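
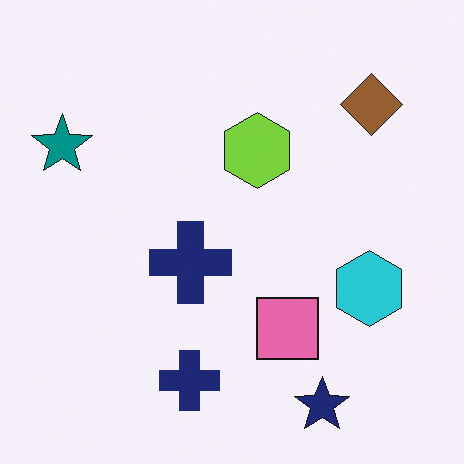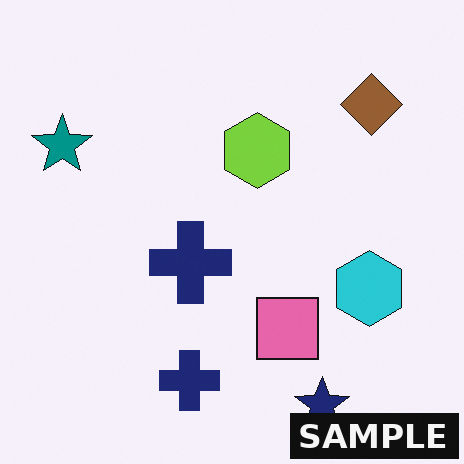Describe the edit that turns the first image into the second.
The image was watermarked with the text "SAMPLE" in the lower-right corner.

A dark label reading "SAMPLE" appears in the lower-right corner.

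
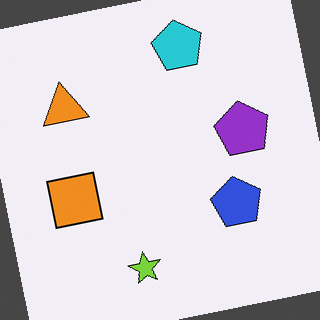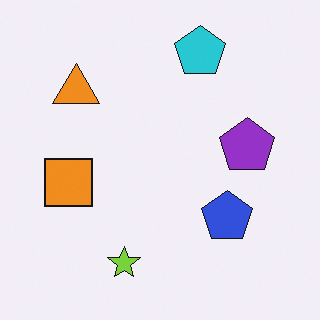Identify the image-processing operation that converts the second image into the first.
The first image is the second rotated counter-clockwise by a small amount.

Every shape is tilted by the same angle and the image corners show triangular fill wedges — a whole-image rotation by a non-right angle.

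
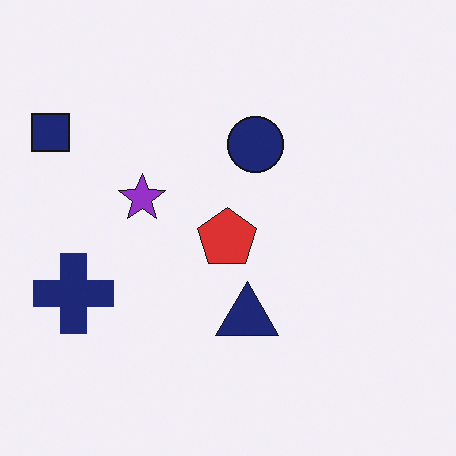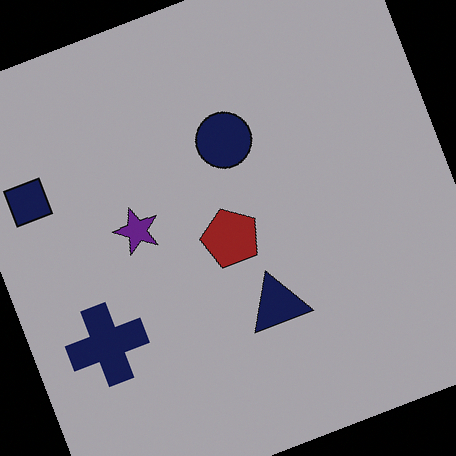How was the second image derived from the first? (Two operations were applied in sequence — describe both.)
This is the original image substantially darkened, then rotated counter-clockwise by a moderate amount.

Every pixel — background and shapes alike — is uniformly darkened. Every shape is tilted by the same angle and the image corners show triangular fill wedges — a whole-image rotation by a non-right angle.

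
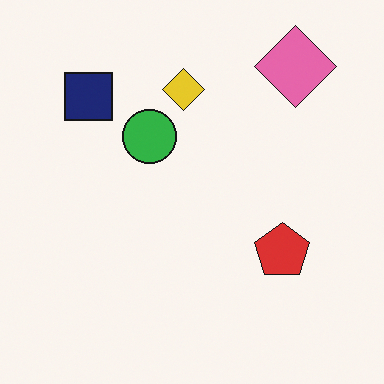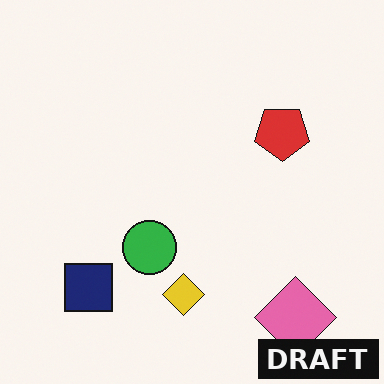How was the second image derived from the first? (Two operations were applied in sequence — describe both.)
This is the original image flipped vertically (top ↔ bottom), then watermarked with the text "DRAFT" in the lower-right corner.

The pink diamond is in the top-right of the first image and the bottom-right of the second — shapes on opposite sides of the horizontal midline have swapped in a mirror flip. A dark label reading "DRAFT" appears in the lower-right corner.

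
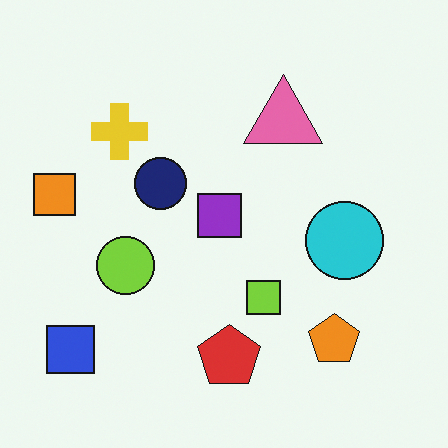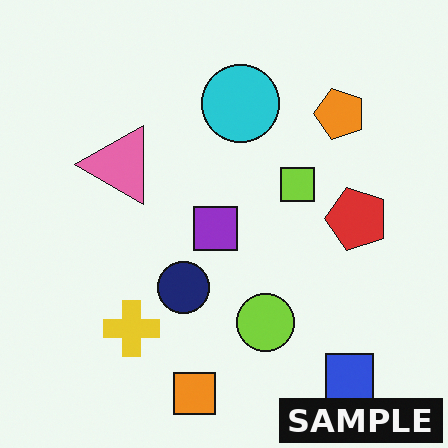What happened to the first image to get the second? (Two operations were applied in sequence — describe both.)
The transformation is: rotated 90° counter-clockwise, then watermarked with the text "SAMPLE" in the lower-right corner.

The blue square sits in the bottom-left of the first image and the bottom-right of the second — consistent with a whole-image 90° counter-clockwise rotation. A dark label reading "SAMPLE" appears in the lower-right corner.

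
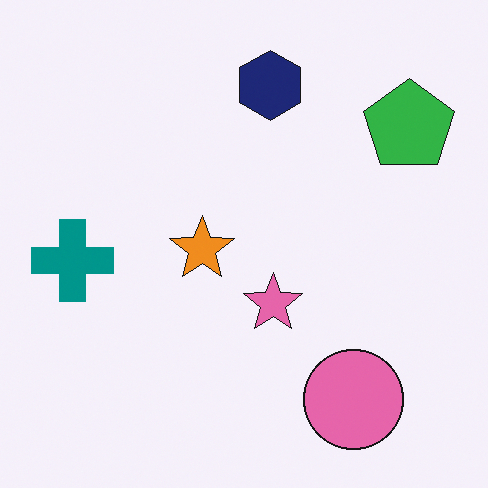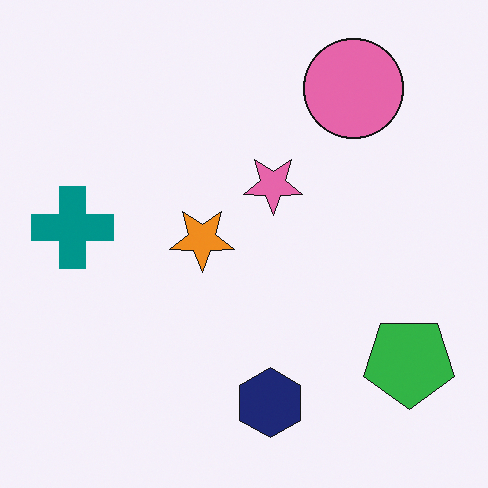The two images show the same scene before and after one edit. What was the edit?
It was flipped vertically (top ↔ bottom).

The navy hexagon is in the top of the first image and the bottom of the second — shapes on opposite sides of the horizontal midline have swapped in a mirror flip.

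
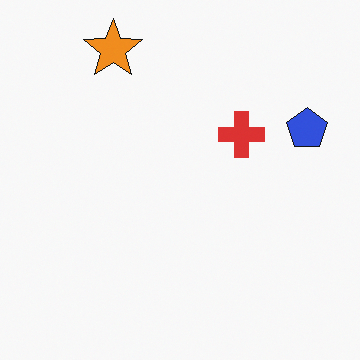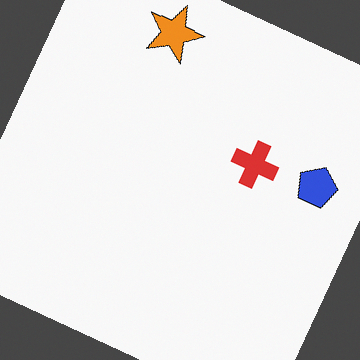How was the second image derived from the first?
Rotated clockwise by a clearly visible amount.

Every shape is tilted by the same angle and the image corners show triangular fill wedges — a whole-image rotation by a non-right angle.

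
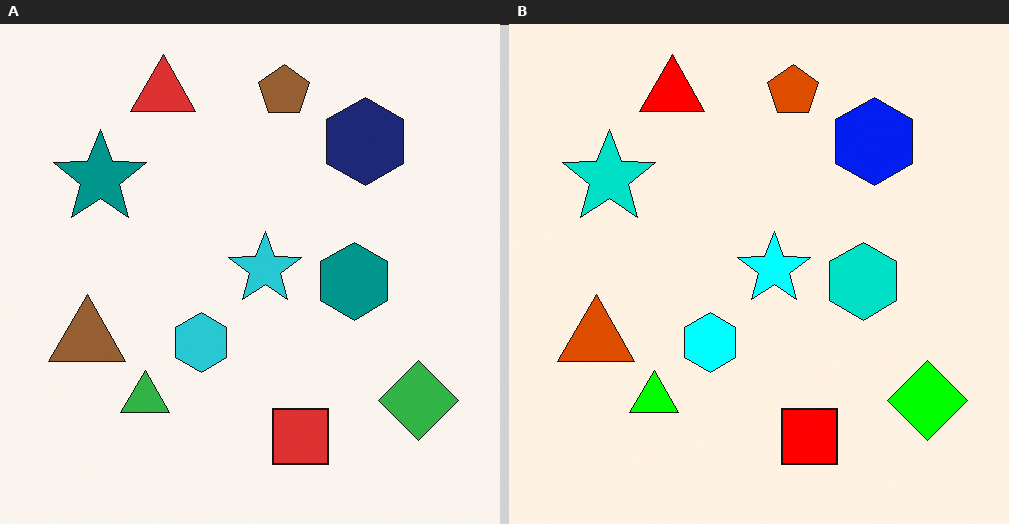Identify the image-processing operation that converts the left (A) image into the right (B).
This is the original image made much more vivid (saturation change).

All colors are more vivid — a global saturation change.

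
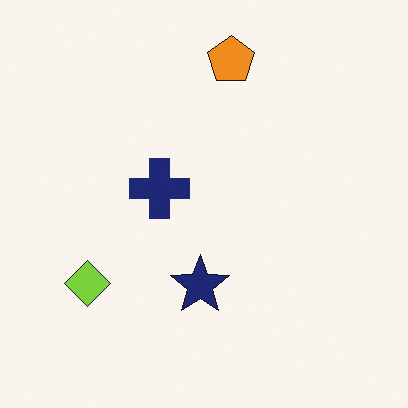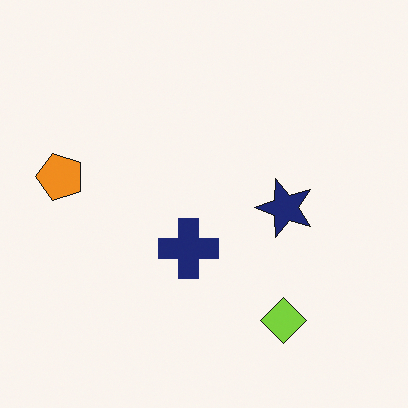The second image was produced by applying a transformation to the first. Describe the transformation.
The transformation is: rotated 90° counter-clockwise.

The orange pentagon sits in the top of the first image and the left of the second — consistent with a whole-image 90° counter-clockwise rotation.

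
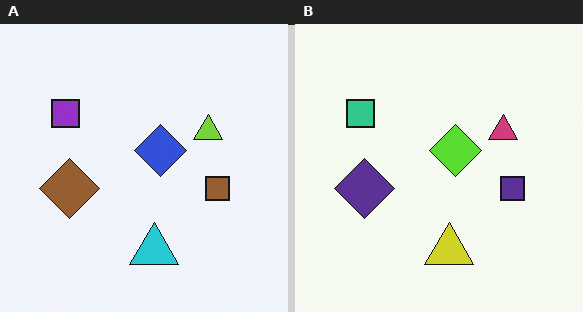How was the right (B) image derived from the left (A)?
The transformation is: hue-shifted by a large amount.

Every shape's color has rotated by the same amount around the hue wheel — a uniform hue shift.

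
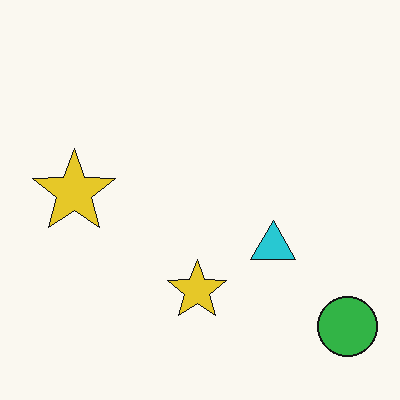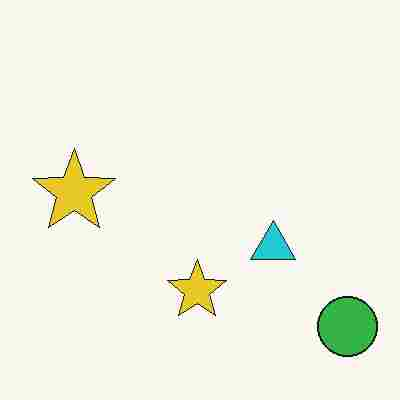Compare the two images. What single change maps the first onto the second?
This is the original image degraded with heavy JPEG compression.

Blocky 8×8 compression artifacts appear around shape edges and the flat background shows ringing — characteristic JPEG degradation.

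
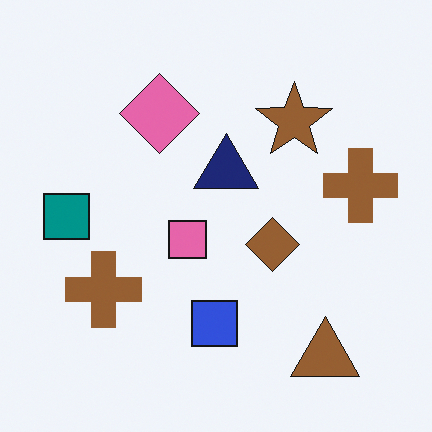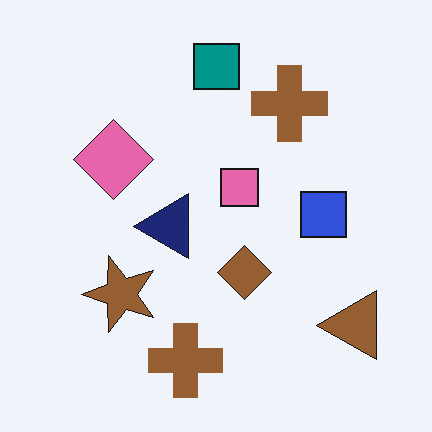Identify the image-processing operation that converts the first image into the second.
This is the original image transposed (reflected across the top-left ↔ bottom-right diagonal).

Shapes have swapped their row and column positions — what was in the top-right is now in the bottom-left — a diagonal reflection.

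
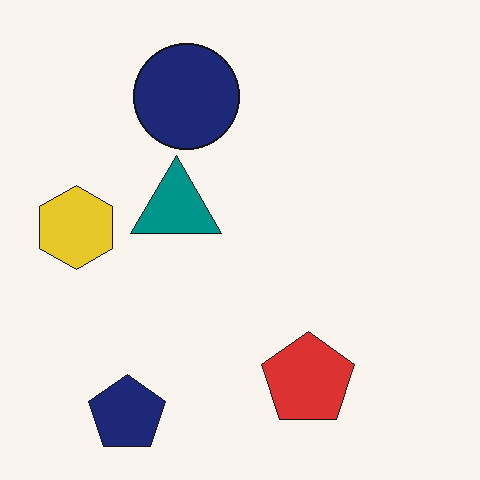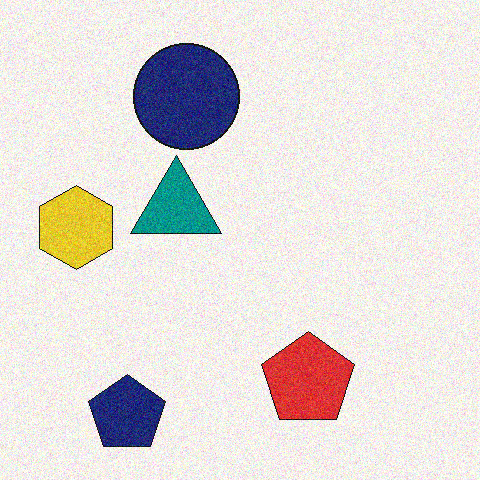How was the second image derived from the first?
This is the original image degraded with visible gaussian noise.

Random speckle covers the whole image, including the flat background.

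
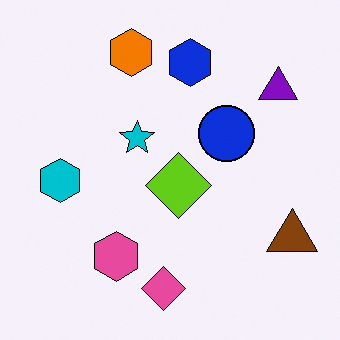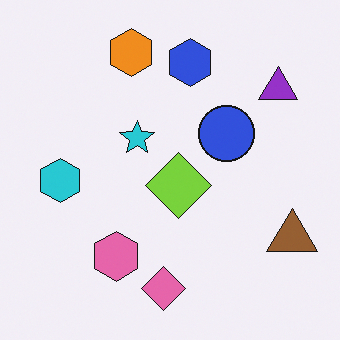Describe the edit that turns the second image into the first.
The first image is the second given slightly increased contrast.

Tones are pushed away from mid-grey across the whole image — a global contrast change.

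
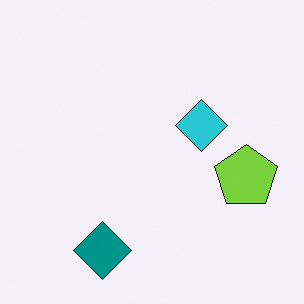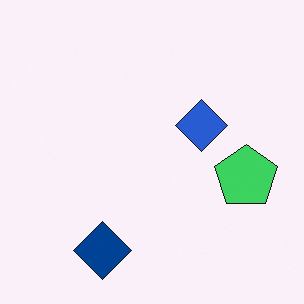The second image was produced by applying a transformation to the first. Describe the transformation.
The second image is the first hue-shifted slightly.

Every shape's color has rotated by the same amount around the hue wheel — a uniform hue shift.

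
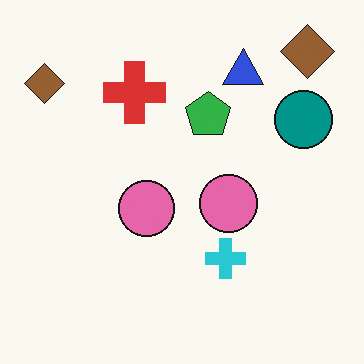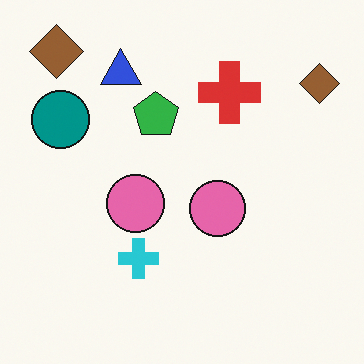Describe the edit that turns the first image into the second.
It was flipped horizontally (left ↔ right).

The teal circle is in the top-right of the first image and the top-left of the second — shapes on opposite sides of the vertical midline have swapped in a mirror flip.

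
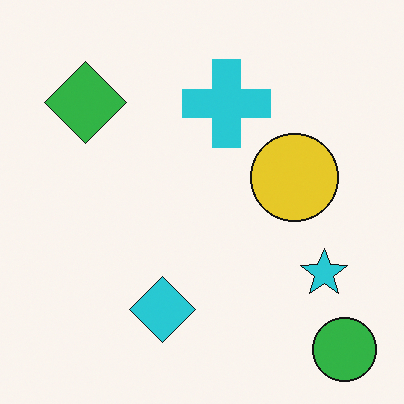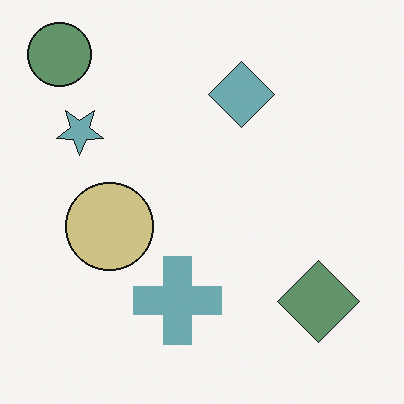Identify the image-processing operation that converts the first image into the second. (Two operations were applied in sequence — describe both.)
It was heavily desaturated, then rotated 180°.

All colors are more muted and greyish — a global saturation change. The green circle sits in the bottom-right of the first image and the top-left of the second — consistent with a whole-image 180° rotation.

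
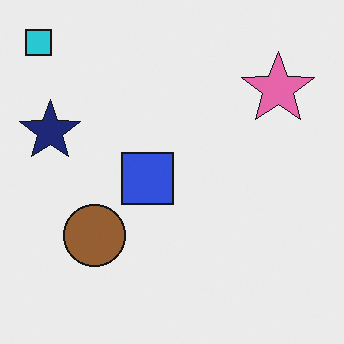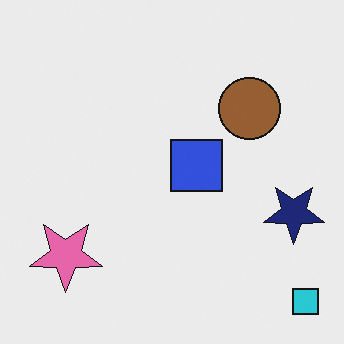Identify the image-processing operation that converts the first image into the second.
It was rotated 180°.

The cyan square sits in the top-left of the first image and the bottom-right of the second — consistent with a whole-image 180° rotation.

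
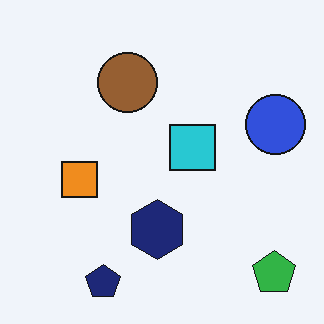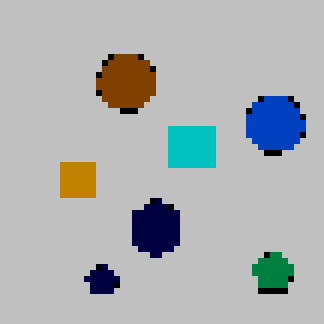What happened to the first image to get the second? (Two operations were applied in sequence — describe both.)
This is the original image heavily posterized to just a handful of flat colors, then moderately pixelated.

Each flat color has snapped to a coarser quantized level — most visibly, the near-white background has dropped to a flat grey. Shapes are reduced to large square blocks; fine edges and outlines are lost — a downscale-then-upscale (mosaic) effect.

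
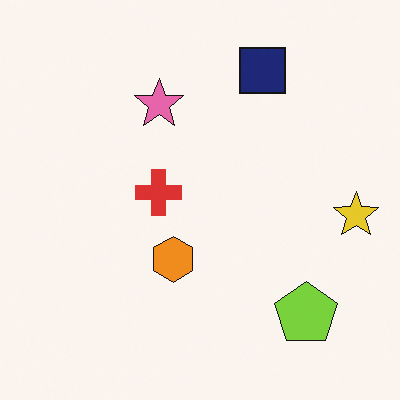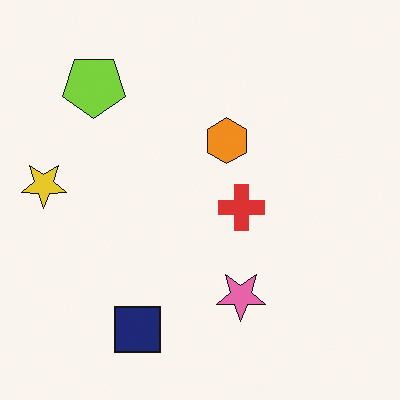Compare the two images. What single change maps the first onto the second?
It was rotated 180°.

The yellow star sits in the right of the first image and the left of the second — consistent with a whole-image 180° rotation.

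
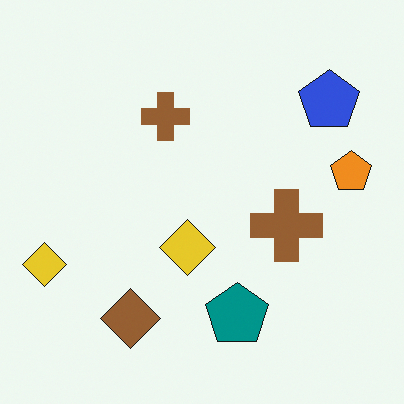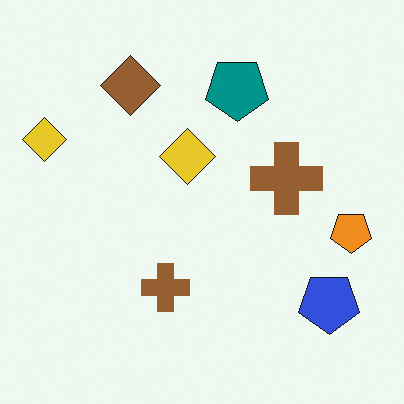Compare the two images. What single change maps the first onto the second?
Flipped vertically (top ↔ bottom).

The brown diamond is in the bottom-left of the first image and the top-left of the second — shapes on opposite sides of the horizontal midline have swapped in a mirror flip.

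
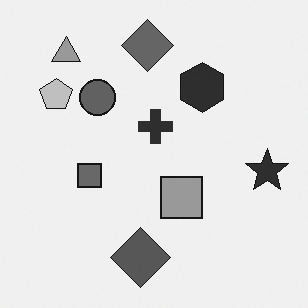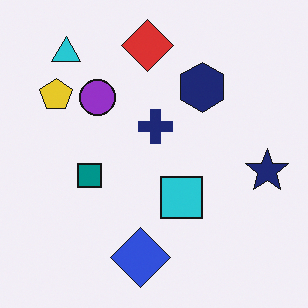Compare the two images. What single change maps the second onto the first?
The transformation is: converted to grayscale.

All color is removed — every shape is now a shade of grey.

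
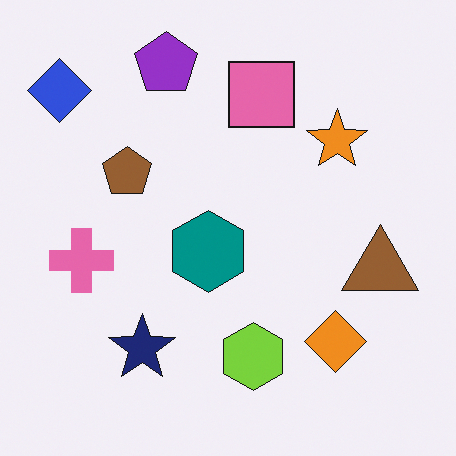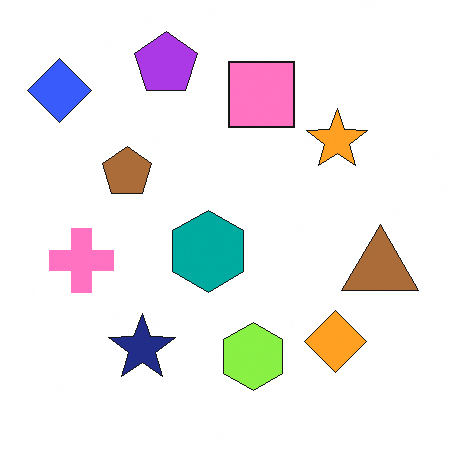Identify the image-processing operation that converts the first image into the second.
It was slightly brightened.

Every pixel — background and shapes alike — is uniformly brightened.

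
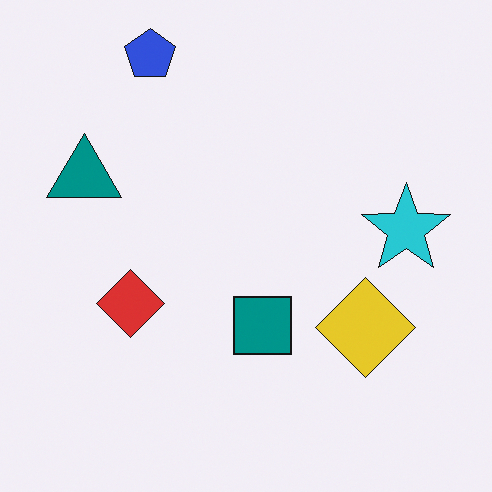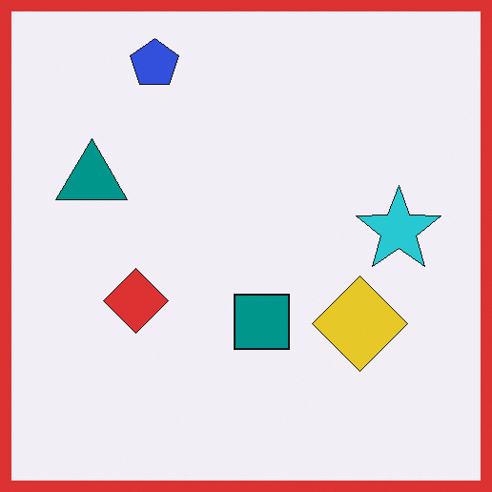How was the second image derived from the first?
The transformation is: framed with a red border.

A solid red frame runs around the edge of the second image, with the content slightly shrunk inside it.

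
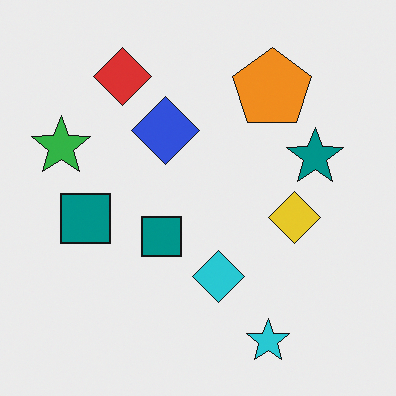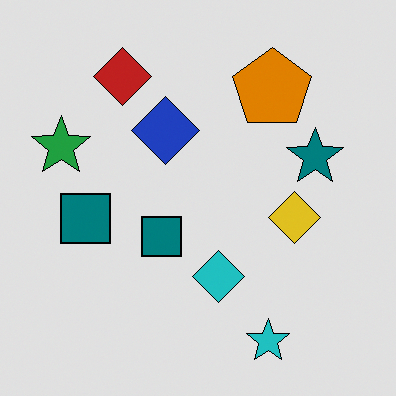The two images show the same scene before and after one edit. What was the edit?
Moderately posterized.

Each flat color has snapped to a coarser quantized level — most visibly, the near-white background has dropped to a flat grey.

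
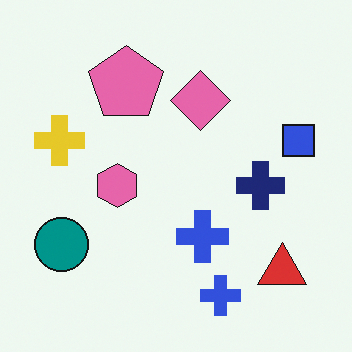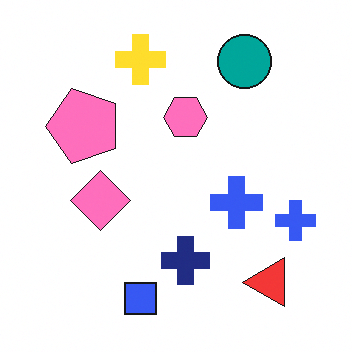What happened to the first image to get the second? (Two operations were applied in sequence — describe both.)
The second image is the first brightened a little, then transposed (reflected across the top-left ↔ bottom-right diagonal).

Every pixel — background and shapes alike — is uniformly brightened. Shapes have swapped their row and column positions — what was in the top-right is now in the bottom-left — a diagonal reflection.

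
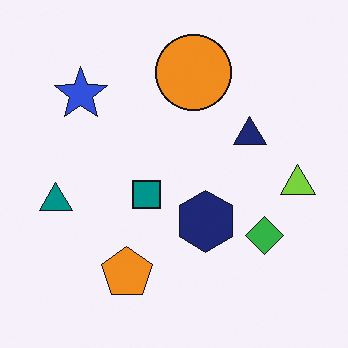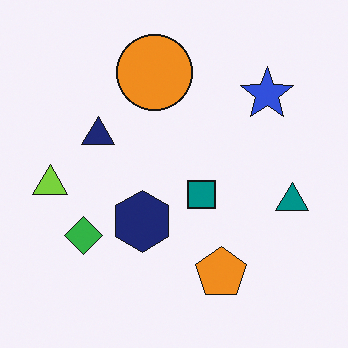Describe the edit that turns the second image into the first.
This is the original image flipped horizontally (left ↔ right).

The lime triangle is in the left of the second image and the right of the first — shapes on opposite sides of the vertical midline have swapped in a mirror flip.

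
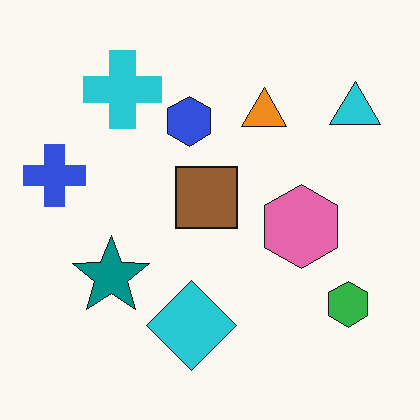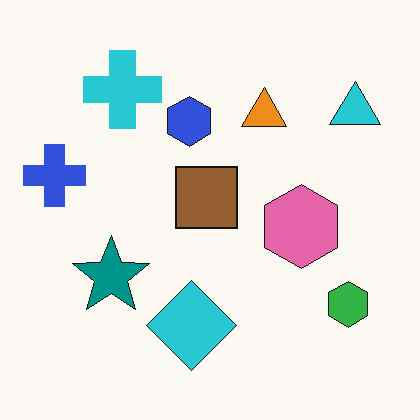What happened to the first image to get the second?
Given moderate JPEG compression.

Blocky 8×8 compression artifacts appear around shape edges and the flat background shows ringing — characteristic JPEG degradation.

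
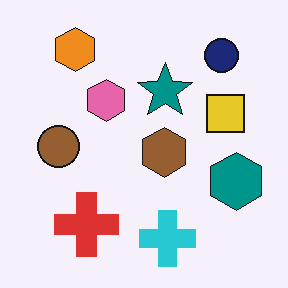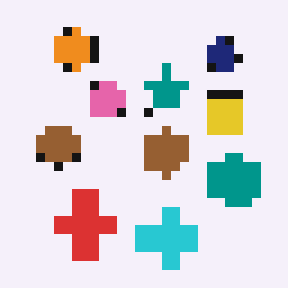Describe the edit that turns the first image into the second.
Heavily pixelated into large blocks.

Shapes are reduced to large square blocks; fine edges and outlines are lost — a downscale-then-upscale (mosaic) effect.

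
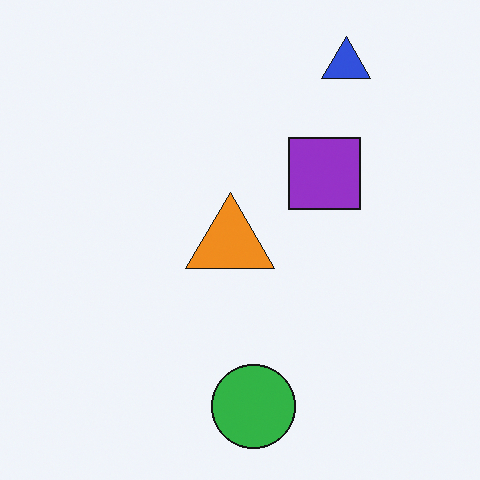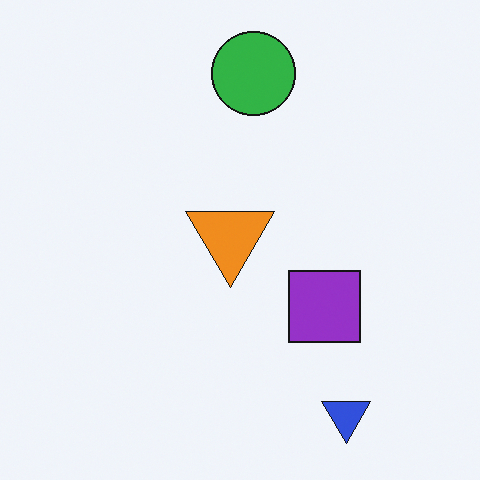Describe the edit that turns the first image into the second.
The second image is the first flipped vertically (top ↔ bottom).

The blue triangle is in the top-right of the first image and the bottom-right of the second — shapes on opposite sides of the horizontal midline have swapped in a mirror flip.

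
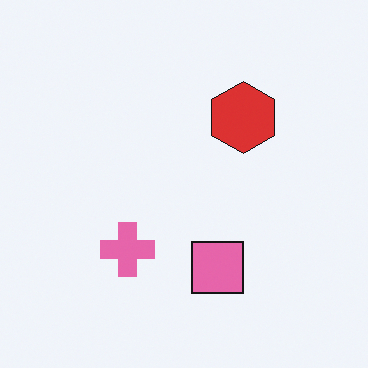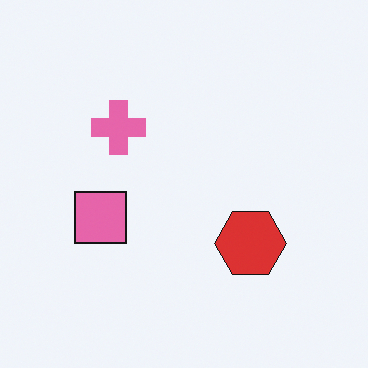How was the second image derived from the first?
This is the original image rotated 90° clockwise.

The pink square sits in the bottom of the first image and the left of the second — consistent with a whole-image 90° clockwise rotation.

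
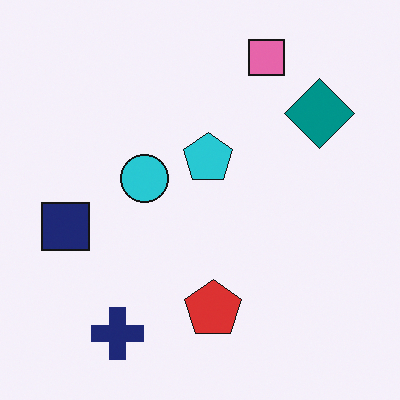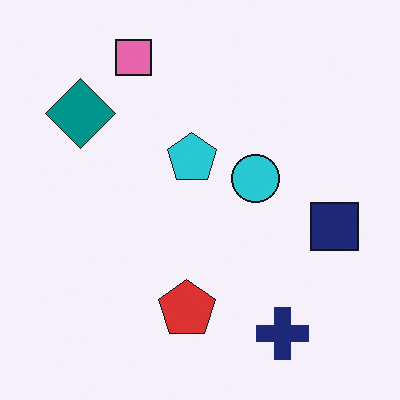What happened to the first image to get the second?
The second image is the first flipped horizontally (left ↔ right).

The navy square is in the left of the first image and the right of the second — shapes on opposite sides of the vertical midline have swapped in a mirror flip.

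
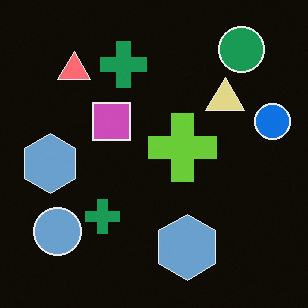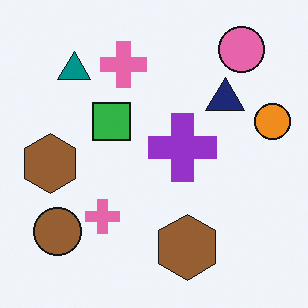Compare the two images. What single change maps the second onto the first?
The transformation is: color-inverted (negative).

The light background has become dark and every shape's color is its complement — a photographic negative.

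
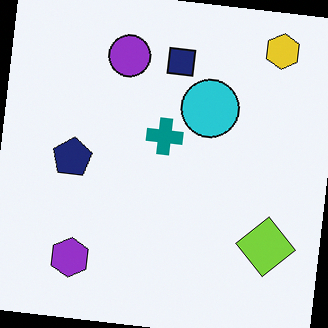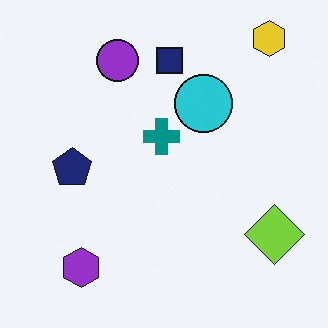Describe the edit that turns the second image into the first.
Rotated clockwise by a slight angle.

Every shape is tilted by the same angle and the image corners show triangular fill wedges — a whole-image rotation by a non-right angle.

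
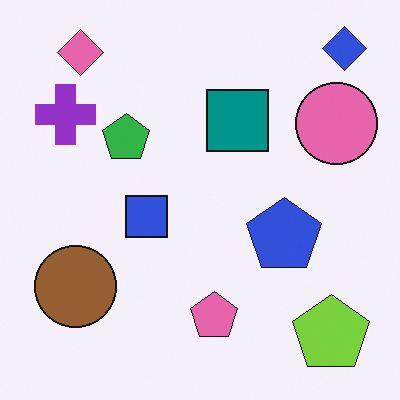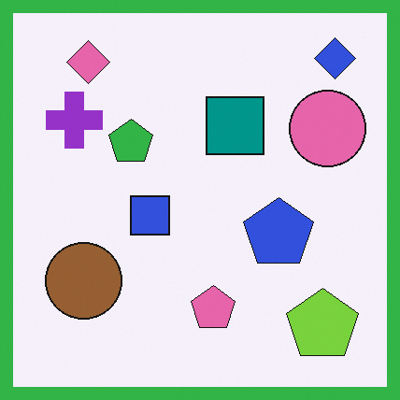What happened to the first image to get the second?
The transformation is: framed with a green border.

A solid green frame runs around the edge of the second image, with the content slightly shrunk inside it.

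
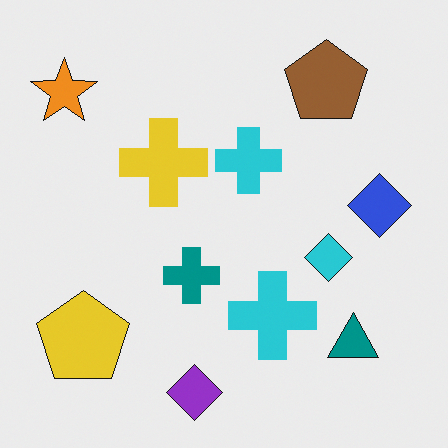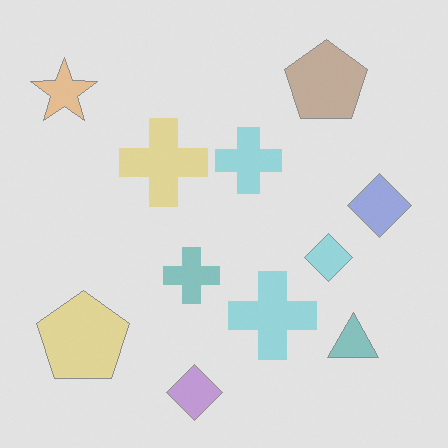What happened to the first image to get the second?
This is the original image washed out (contrast reduced).

Tones are pushed toward mid-grey across the whole image — a global contrast change.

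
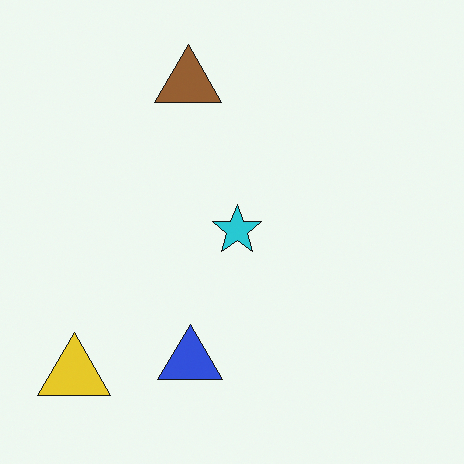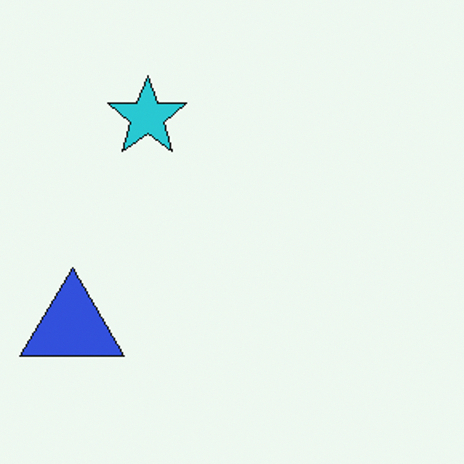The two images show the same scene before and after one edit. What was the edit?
This is the original image cropped slightly and scaled back up.

The visible shapes are larger and the field of view is narrower; shapes near the original edges may be partly or wholly outside the frame — a crop-and-rescale.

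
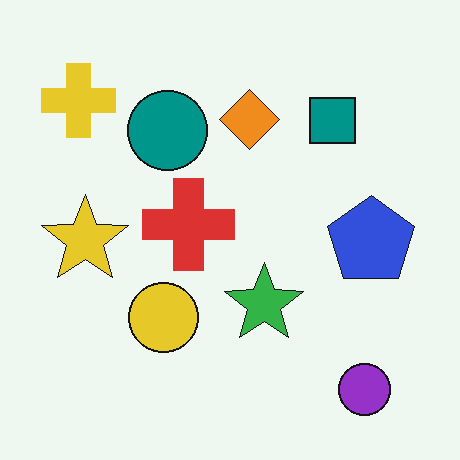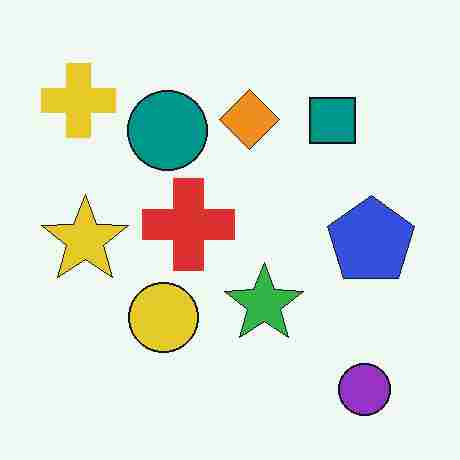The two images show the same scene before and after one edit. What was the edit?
The transformation is: degraded with heavy JPEG compression.

Blocky 8×8 compression artifacts appear around shape edges and the flat background shows ringing — characteristic JPEG degradation.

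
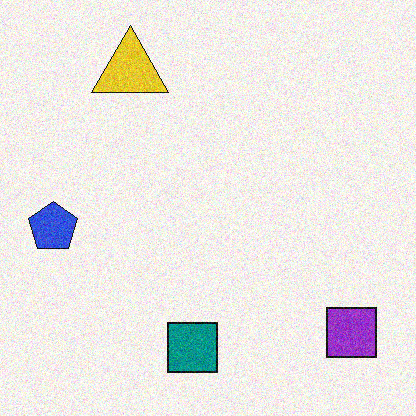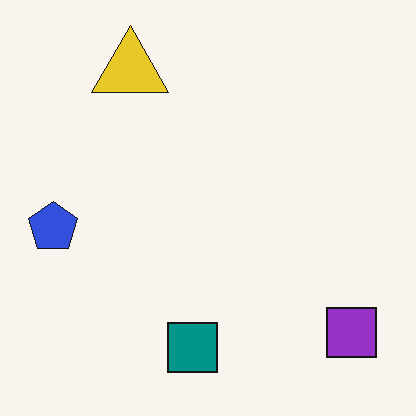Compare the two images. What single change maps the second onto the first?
This is the original image degraded with moderate additive noise.

Random speckle covers the whole image, including the flat background.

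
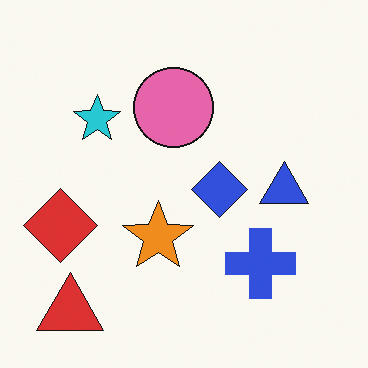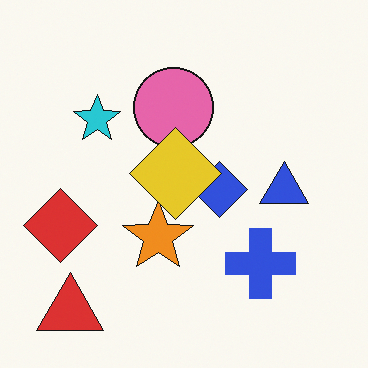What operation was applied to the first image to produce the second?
The transformation is: overlaid with an additional yellow diamond.

A yellow diamond appears in the second image that is absent from the first.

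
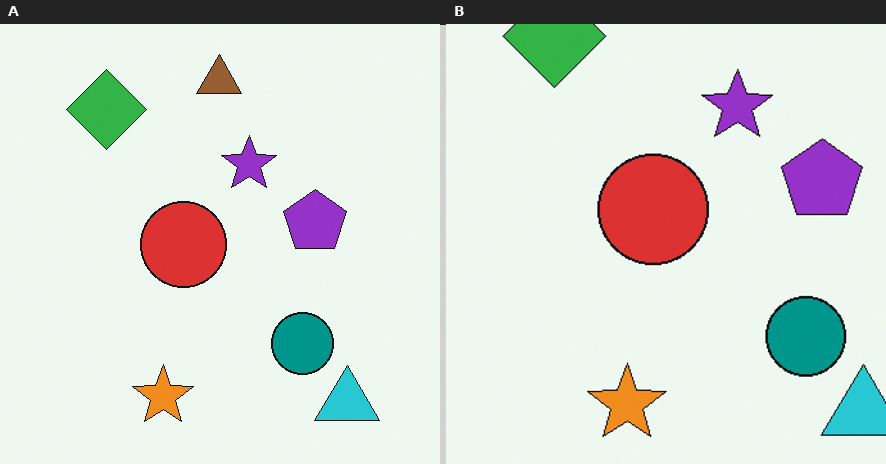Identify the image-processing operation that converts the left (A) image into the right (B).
Cropped to a modestly smaller region and rescaled.

The visible shapes are larger and the field of view is narrower; shapes near the original edges may be partly or wholly outside the frame — a crop-and-rescale.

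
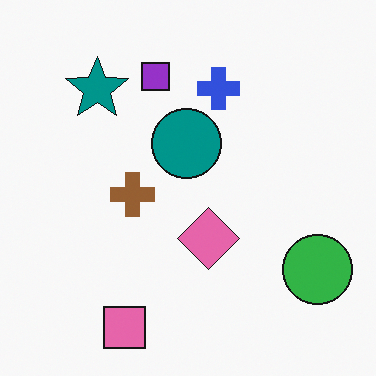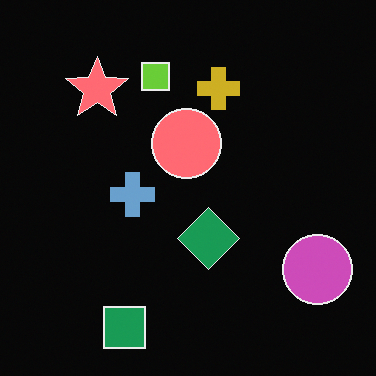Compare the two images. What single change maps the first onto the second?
The second image is the first color-inverted (negative).

The light background has become dark and every shape's color is its complement — a photographic negative.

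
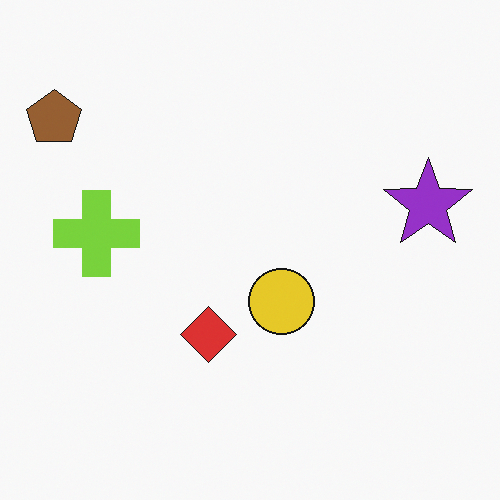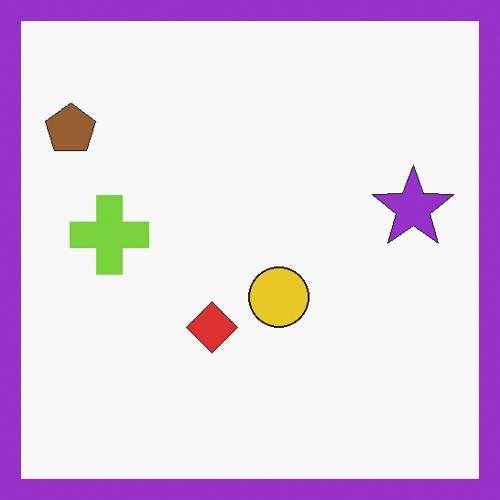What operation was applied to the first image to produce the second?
The image was framed with a purple border.

A solid purple frame runs around the edge of the second image, with the content slightly shrunk inside it.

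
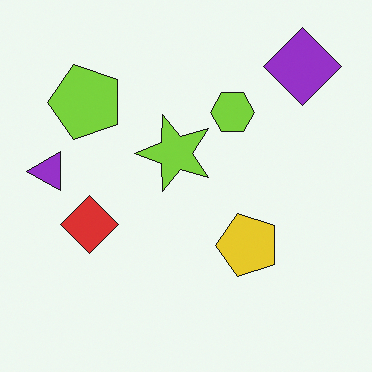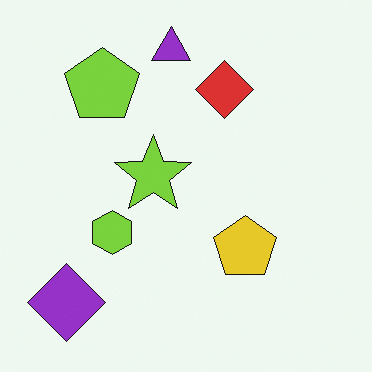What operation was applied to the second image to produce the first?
The first image is the second transposed (reflected across the top-left ↔ bottom-right diagonal).

Shapes have swapped their row and column positions — what was in the top-right is now in the bottom-left — a diagonal reflection.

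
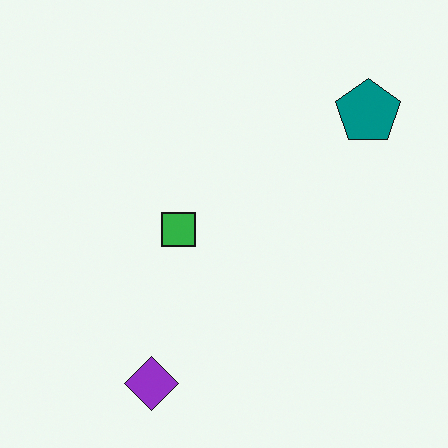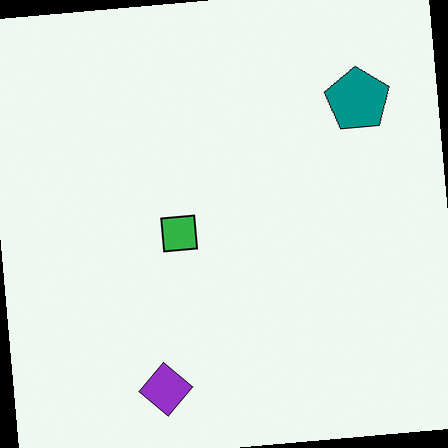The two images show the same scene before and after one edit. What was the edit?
The image was rotated counter-clockwise by a slight angle.

Every shape is tilted by the same angle and the image corners show triangular fill wedges — a whole-image rotation by a non-right angle.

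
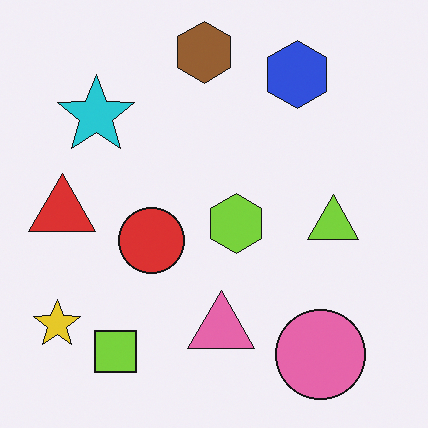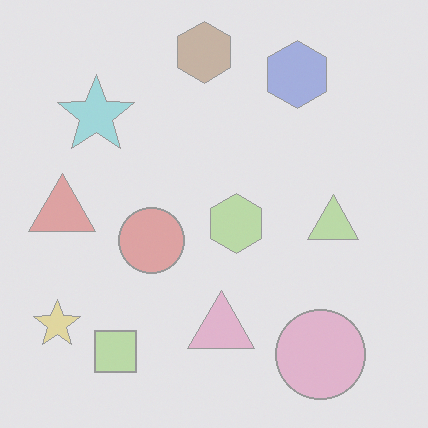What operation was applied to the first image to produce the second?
The second image is the first given much lower contrast.

Tones are pushed toward mid-grey across the whole image — a global contrast change.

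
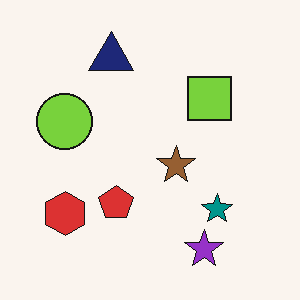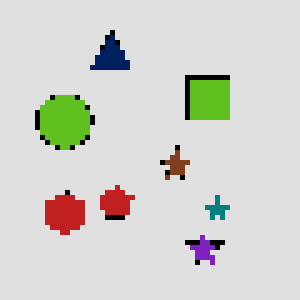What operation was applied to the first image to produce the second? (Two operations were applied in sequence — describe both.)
The transformation is: mildly pixelated, then moderately posterized.

Shapes are reduced to large square blocks; fine edges and outlines are lost — a downscale-then-upscale (mosaic) effect. Each flat color has snapped to a coarser quantized level — most visibly, the near-white background has dropped to a flat grey.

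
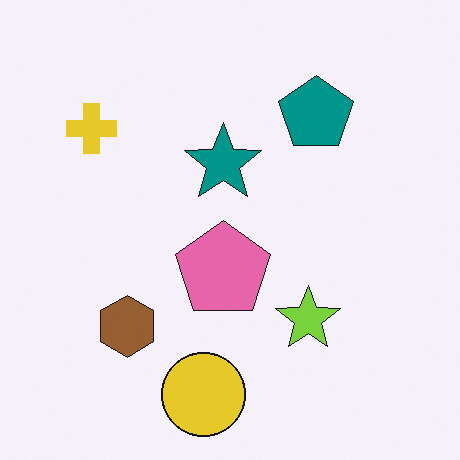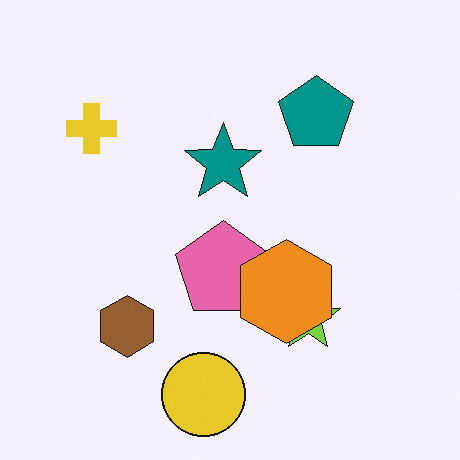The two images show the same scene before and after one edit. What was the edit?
The image was overlaid with an additional orange hexagon.

An orange hexagon appears in the second image that is absent from the first.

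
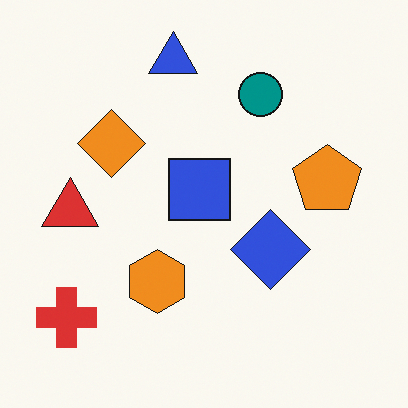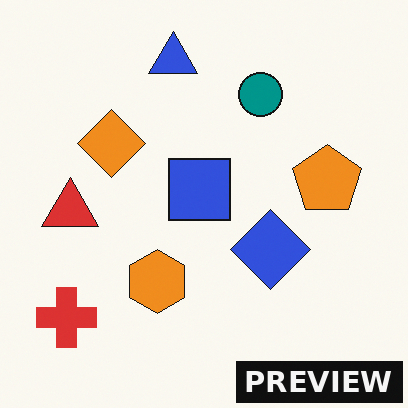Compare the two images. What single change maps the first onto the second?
The transformation is: watermarked with the text "PREVIEW" in the lower-right corner.

A dark label reading "PREVIEW" appears in the lower-right corner.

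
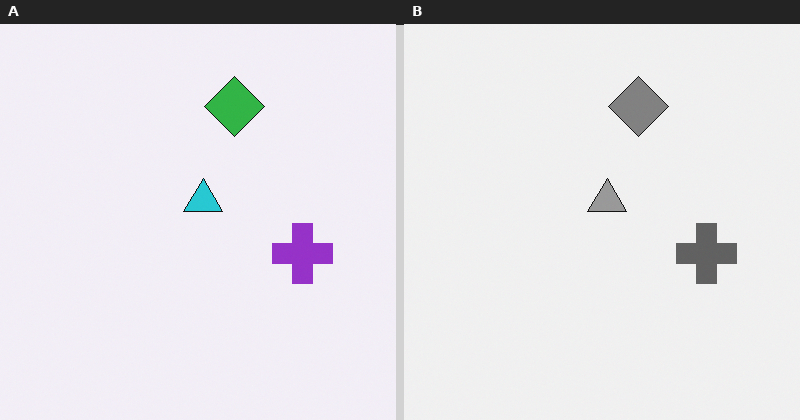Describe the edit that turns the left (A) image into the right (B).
It was converted to grayscale.

All color is removed — every shape is now a shade of grey.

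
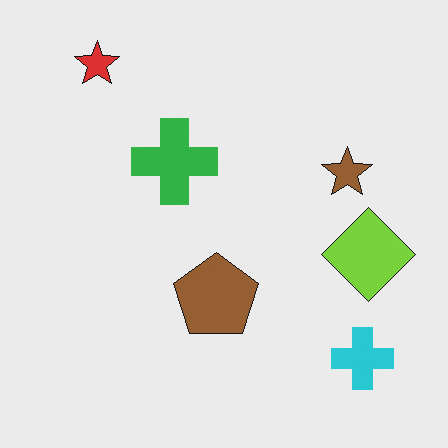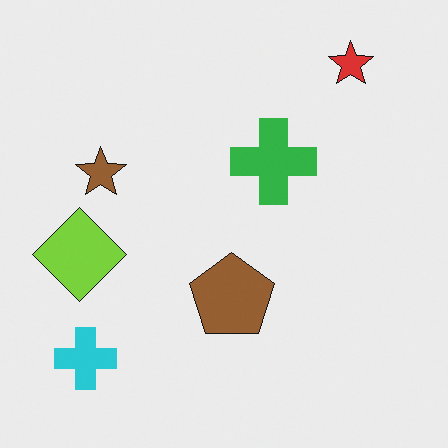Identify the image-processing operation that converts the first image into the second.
This is the original image flipped horizontally (left ↔ right).

The lime diamond is in the right of the first image and the left of the second — shapes on opposite sides of the vertical midline have swapped in a mirror flip.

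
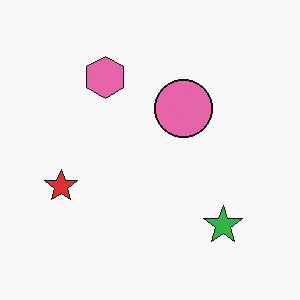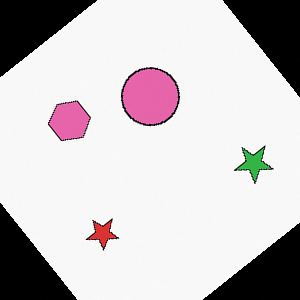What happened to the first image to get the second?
The image was rotated counter-clockwise by a large amount — several tens of degrees.

Every shape is tilted by the same angle and the image corners show triangular fill wedges — a whole-image rotation by a non-right angle.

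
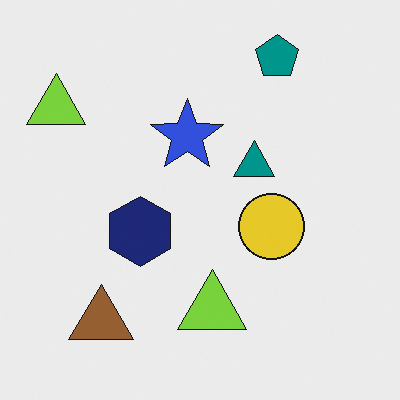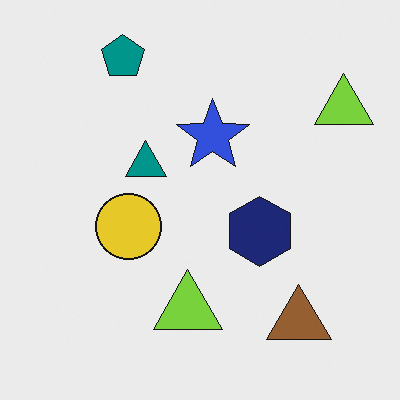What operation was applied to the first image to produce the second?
It was flipped horizontally (left ↔ right).

The brown triangle is in the bottom-left of the first image and the bottom-right of the second — shapes on opposite sides of the vertical midline have swapped in a mirror flip.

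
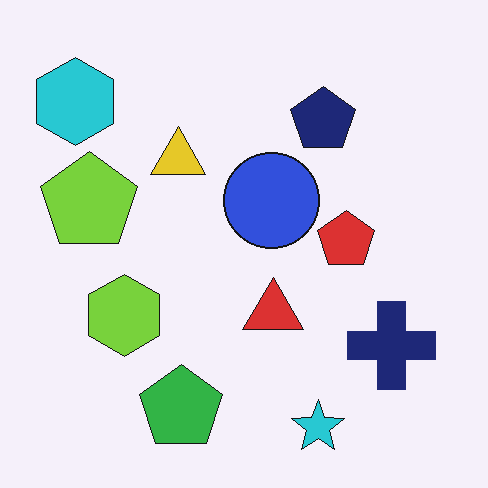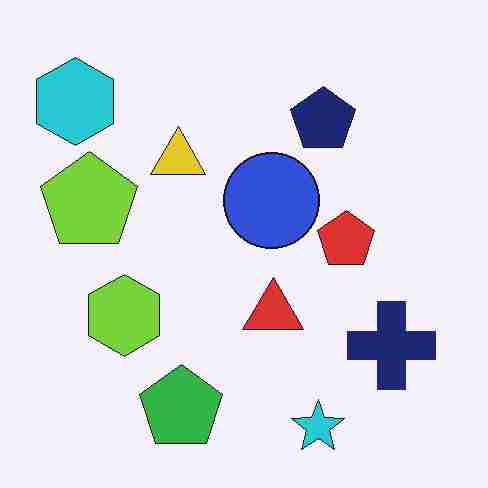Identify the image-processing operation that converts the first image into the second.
Degraded with heavy JPEG compression.

Blocky 8×8 compression artifacts appear around shape edges and the flat background shows ringing — characteristic JPEG degradation.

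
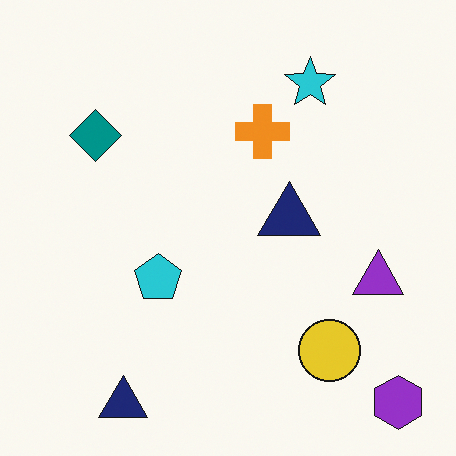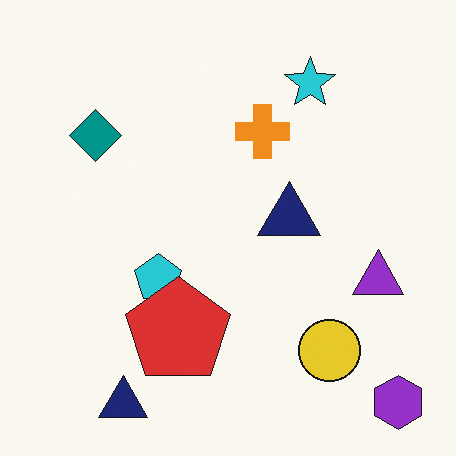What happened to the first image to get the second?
The image was overlaid with an additional red pentagon.

A red pentagon appears in the second image that is absent from the first.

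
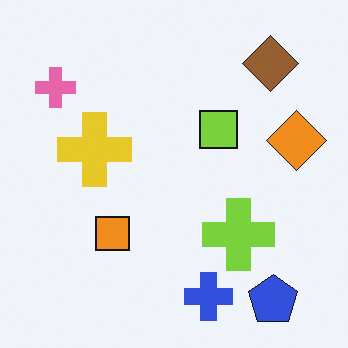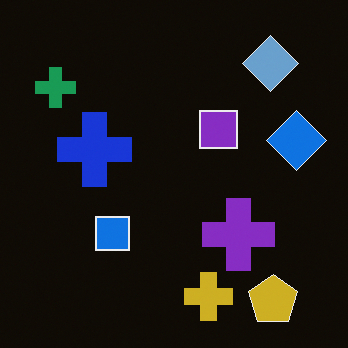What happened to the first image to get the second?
This is the original image color-inverted (negative).

The light background has become dark and every shape's color is its complement — a photographic negative.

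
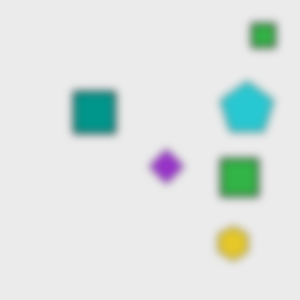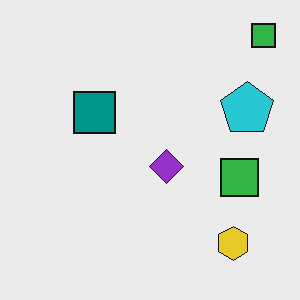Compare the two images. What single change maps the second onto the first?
The first image is the second noticeably gaussian-blurred.

Shape edges and outlines are uniformly softened across the whole image.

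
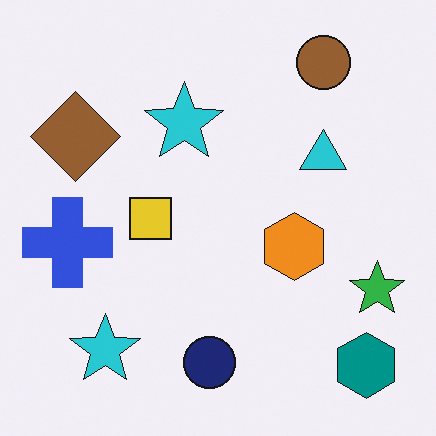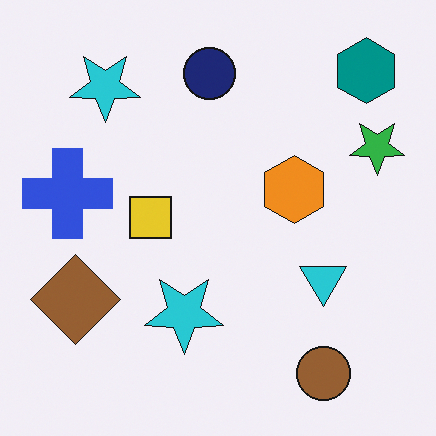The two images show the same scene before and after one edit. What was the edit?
Flipped vertically (top ↔ bottom).

The brown circle is in the top-right of the first image and the bottom-right of the second — shapes on opposite sides of the horizontal midline have swapped in a mirror flip.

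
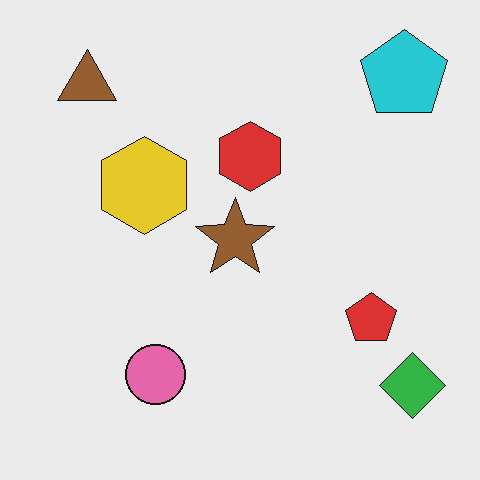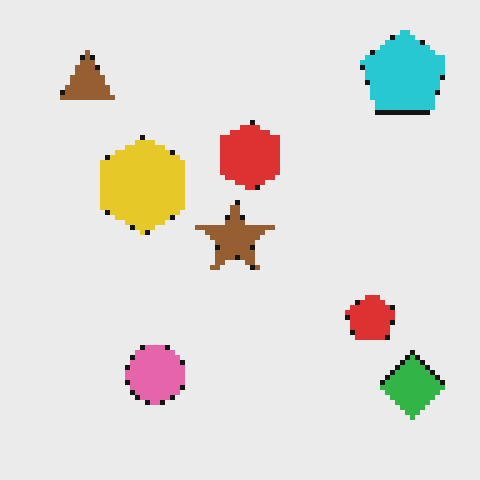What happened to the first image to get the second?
The second image is the first lightly pixelated (a mild mosaic effect).

Shapes are reduced to large square blocks; fine edges and outlines are lost — a downscale-then-upscale (mosaic) effect.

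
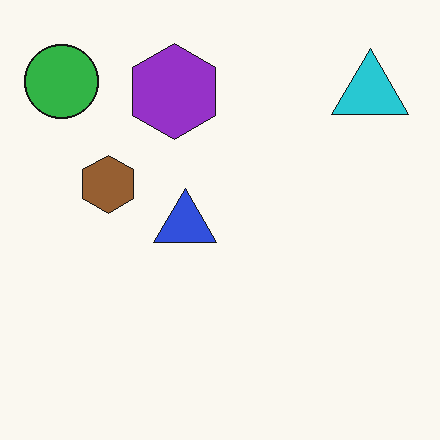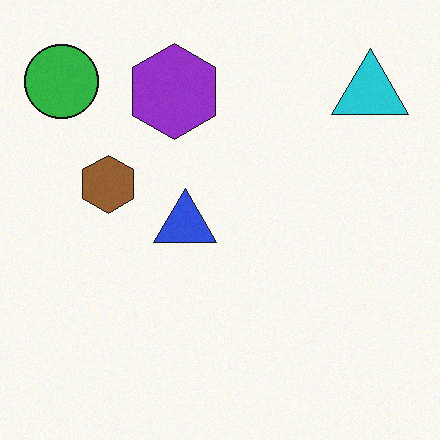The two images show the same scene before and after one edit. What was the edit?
The transformation is: degraded with subtle gaussian noise.

Random speckle covers the whole image, including the flat background.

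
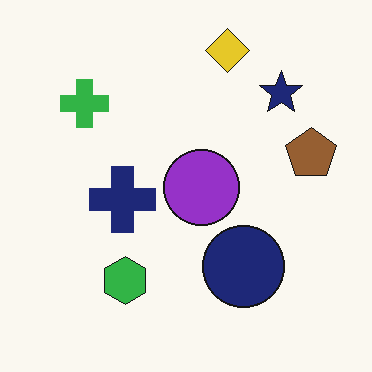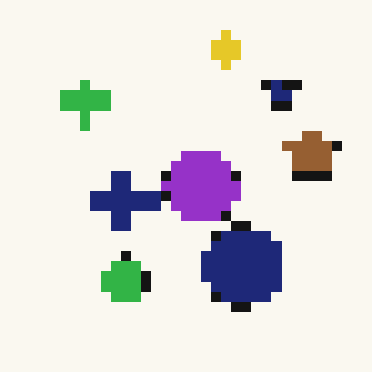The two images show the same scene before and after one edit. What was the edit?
The transformation is: heavily pixelated into large blocks.

Shapes are reduced to large square blocks; fine edges and outlines are lost — a downscale-then-upscale (mosaic) effect.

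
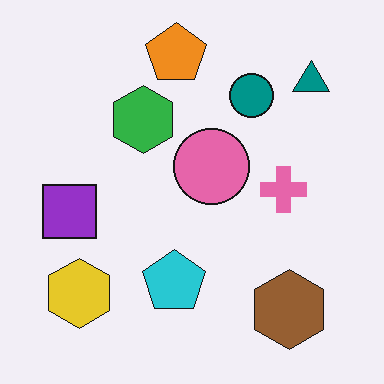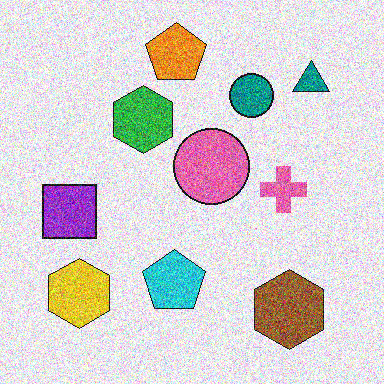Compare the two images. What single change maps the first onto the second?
The second image is the first degraded with a thick layer of grain.

Random speckle covers the whole image, including the flat background.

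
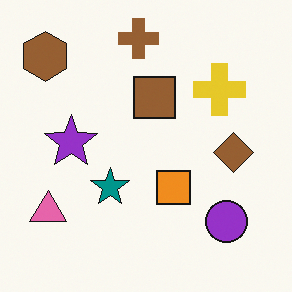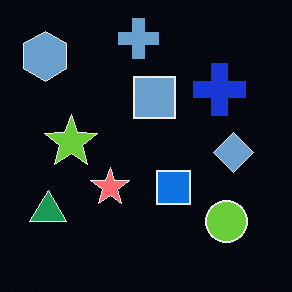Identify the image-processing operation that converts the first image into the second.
It was color-inverted (negative).

The light background has become dark and every shape's color is its complement — a photographic negative.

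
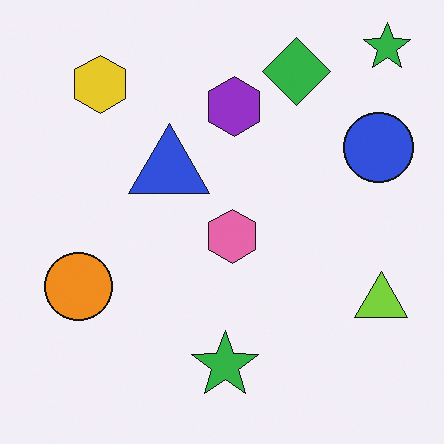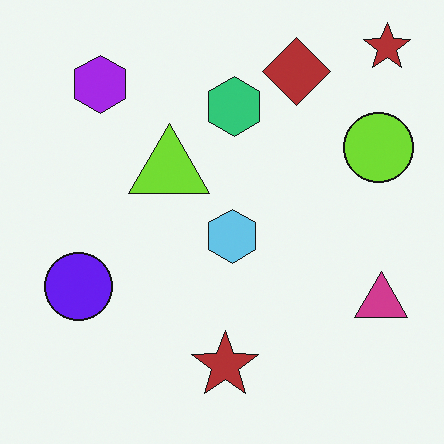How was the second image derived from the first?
The second image is the first hue-shifted through roughly half the color wheel.

Every shape's color has rotated by the same amount around the hue wheel — a uniform hue shift.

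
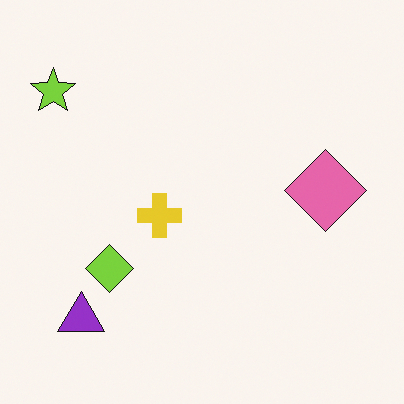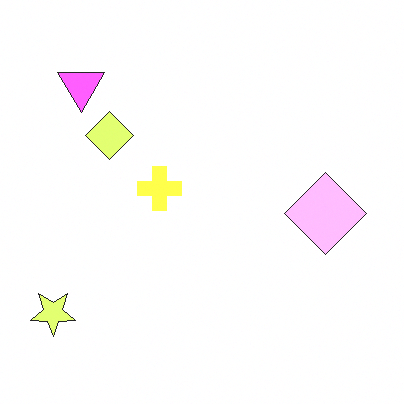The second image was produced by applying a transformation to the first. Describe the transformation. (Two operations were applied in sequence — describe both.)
The image was flipped vertically (top ↔ bottom), then brightened a lot.

The purple triangle is in the bottom-left of the first image and the top-left of the second — shapes on opposite sides of the horizontal midline have swapped in a mirror flip. Every pixel — background and shapes alike — is uniformly brightened.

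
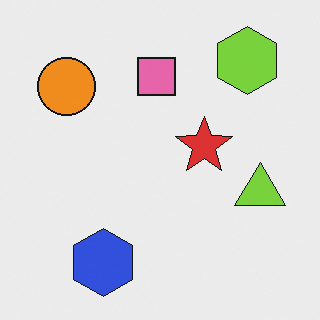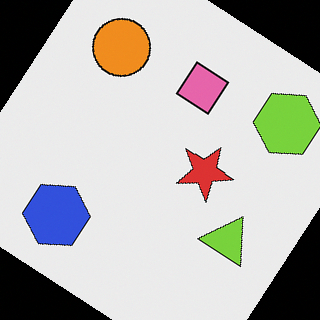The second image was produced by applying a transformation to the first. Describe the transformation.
The second image is the first rotated clockwise by a large amount — several tens of degrees.

Every shape is tilted by the same angle and the image corners show triangular fill wedges — a whole-image rotation by a non-right angle.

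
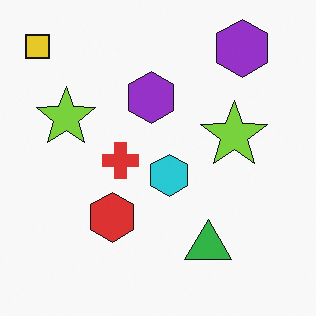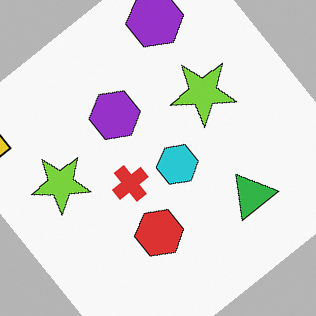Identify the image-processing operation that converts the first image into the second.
The second image is the first rotated counter-clockwise by a large amount — several tens of degrees.

Every shape is tilted by the same angle and the image corners show triangular fill wedges — a whole-image rotation by a non-right angle.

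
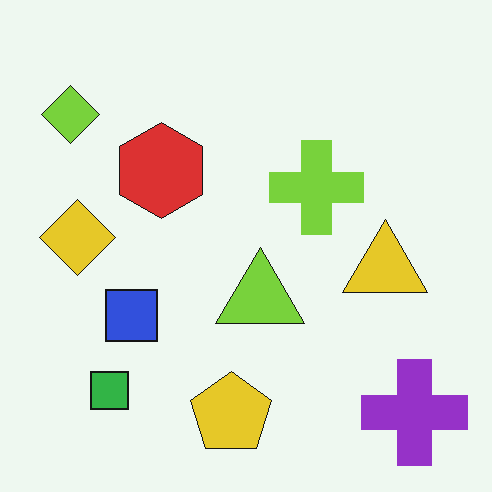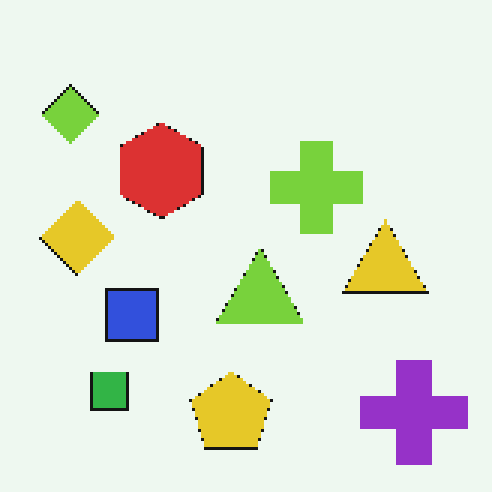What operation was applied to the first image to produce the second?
The second image is the first mildly pixelated.

Shapes are reduced to large square blocks; fine edges and outlines are lost — a downscale-then-upscale (mosaic) effect.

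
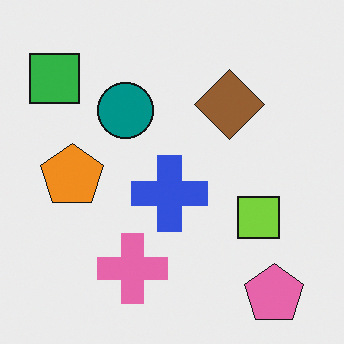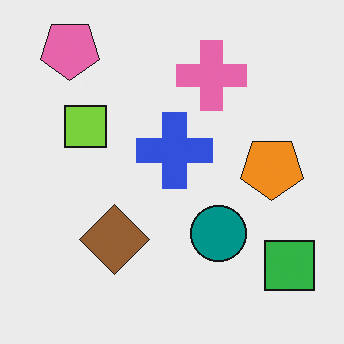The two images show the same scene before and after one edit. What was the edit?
It was rotated 180°.

The pink pentagon sits in the bottom-right of the first image and the top-left of the second — consistent with a whole-image 180° rotation.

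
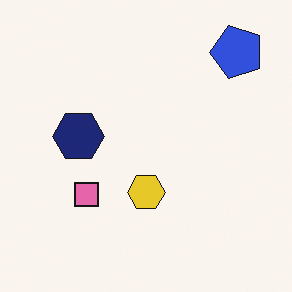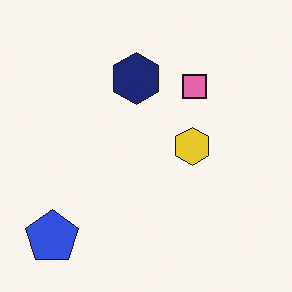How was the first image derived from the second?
The transformation is: transposed (reflected across the top-left ↔ bottom-right diagonal).

Shapes have swapped their row and column positions — what was in the top-right is now in the bottom-left — a diagonal reflection.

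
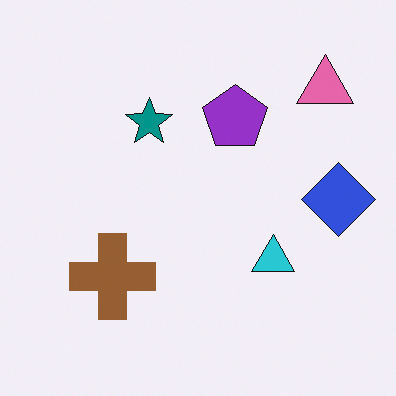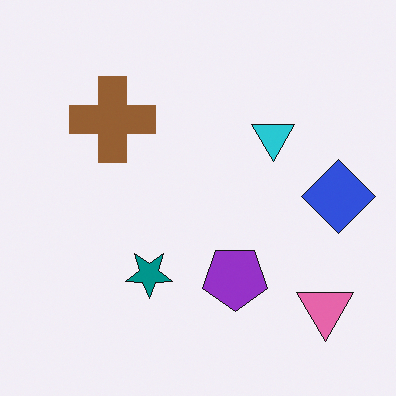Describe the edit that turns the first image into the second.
Flipped vertically (top ↔ bottom).

The pink triangle is in the top-right of the first image and the bottom-right of the second — shapes on opposite sides of the horizontal midline have swapped in a mirror flip.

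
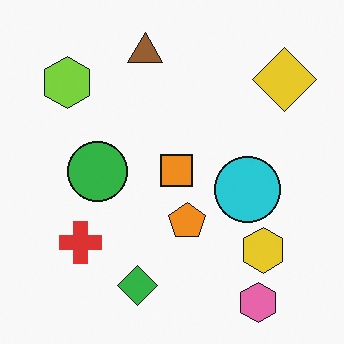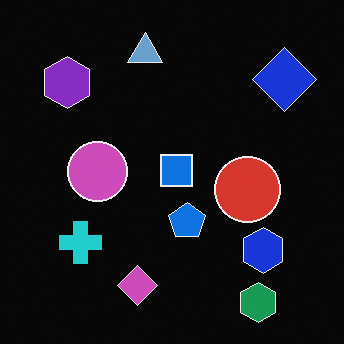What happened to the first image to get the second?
The image was color-inverted (negative).

The light background has become dark and every shape's color is its complement — a photographic negative.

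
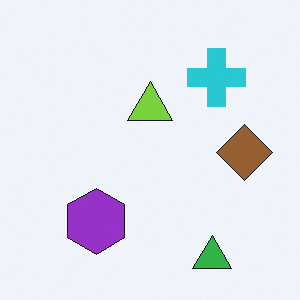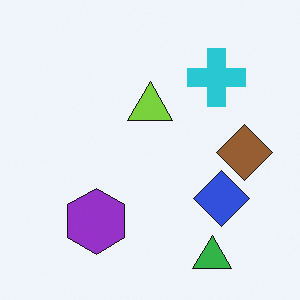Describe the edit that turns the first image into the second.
This is the original image overlaid with an additional blue diamond.

A blue diamond appears in the second image that is absent from the first.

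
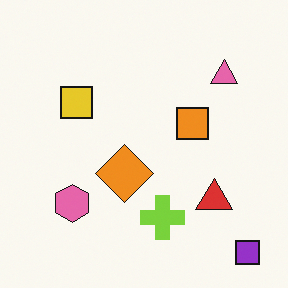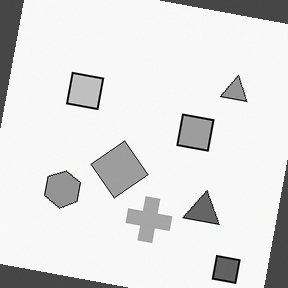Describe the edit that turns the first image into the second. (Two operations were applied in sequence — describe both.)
The second image is the first converted to grayscale, then rotated clockwise by a slight angle.

All color is removed — every shape is now a shade of grey. Every shape is tilted by the same angle and the image corners show triangular fill wedges — a whole-image rotation by a non-right angle.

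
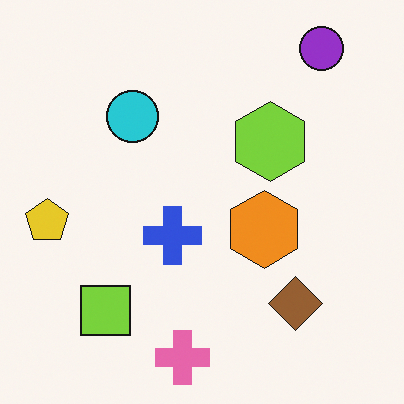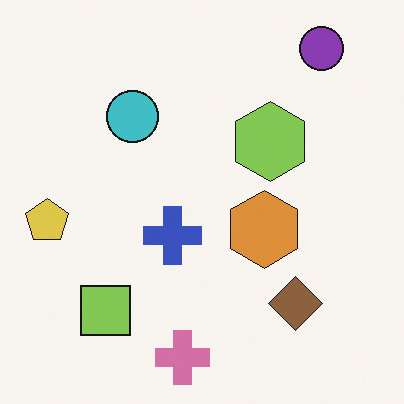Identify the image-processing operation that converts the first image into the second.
The second image is the first slightly desaturated.

All colors are more muted and greyish — a global saturation change.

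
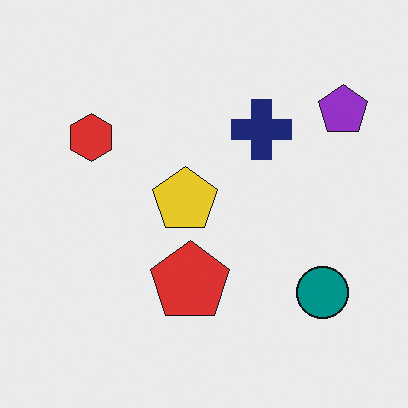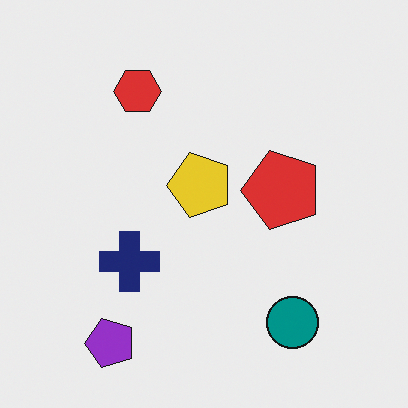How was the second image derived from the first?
Transposed (reflected across the top-left ↔ bottom-right diagonal).

Shapes have swapped their row and column positions — what was in the top-right is now in the bottom-left — a diagonal reflection.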